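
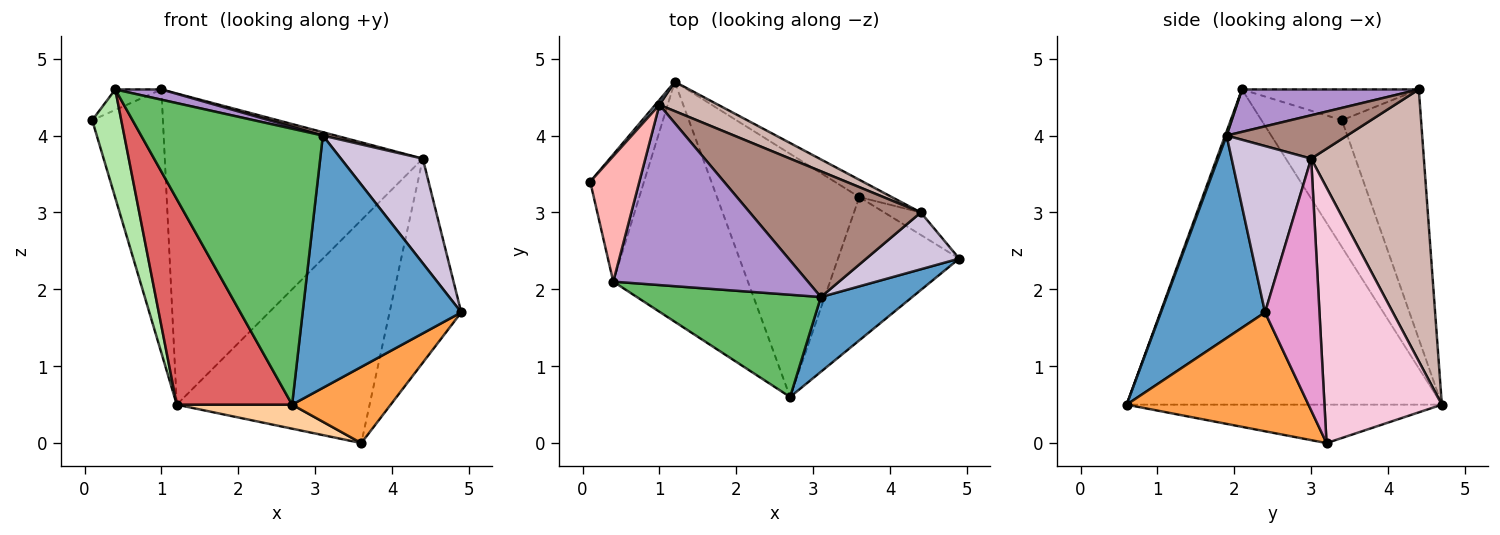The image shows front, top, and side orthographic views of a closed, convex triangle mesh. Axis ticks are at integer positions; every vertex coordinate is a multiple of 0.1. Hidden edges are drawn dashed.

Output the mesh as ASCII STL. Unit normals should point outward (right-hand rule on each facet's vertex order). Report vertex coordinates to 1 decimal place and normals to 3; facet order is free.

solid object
 facet normal 0.533 -0.811 0.241
  outer loop
   vertex 3.1 1.9 4.0
   vertex 2.7 0.6 0.5
   vertex 4.9 2.4 1.7
  endloop
 endfacet
 facet normal -0.746 0.666 0.012
  outer loop
   vertex 1.0 4.4 4.6
   vertex 1.2 4.7 0.5
   vertex 0.1 3.4 4.2
  endloop
 endfacet
 facet normal 0.655 -0.355 -0.668
  outer loop
   vertex 3.6 3.2 0.0
   vertex 4.9 2.4 1.7
   vertex 2.7 0.6 0.5
  endloop
 endfacet
 facet normal -0.260 -0.095 -0.961
  outer loop
   vertex 3.6 3.2 0.0
   vertex 2.7 0.6 0.5
   vertex 1.2 4.7 0.5
  endloop
 endfacet
 facet normal 0.008 -0.938 0.347
  outer loop
   vertex 0.4 2.1 4.6
   vertex 2.7 0.6 0.5
   vertex 3.1 1.9 4.0
  endloop
 endfacet
 facet normal -0.874 -0.316 -0.371
  outer loop
   vertex 0.4 2.1 4.6
   vertex 0.1 3.4 4.2
   vertex 1.2 4.7 0.5
  endloop
 endfacet
 facet normal -0.872 -0.319 -0.372
  outer loop
   vertex 0.4 2.1 4.6
   vertex 1.2 4.7 0.5
   vertex 2.7 0.6 0.5
  endloop
 endfacet
 facet normal -0.526 0.137 0.840
  outer loop
   vertex 0.4 2.1 4.6
   vertex 1.0 4.4 4.6
   vertex 0.1 3.4 4.2
  endloop
 endfacet
 facet normal 0.213 -0.055 0.976
  outer loop
   vertex 0.4 2.1 4.6
   vertex 3.1 1.9 4.0
   vertex 1.0 4.4 4.6
  endloop
 endfacet
 facet normal 0.649 -0.668 0.363
  outer loop
   vertex 4.4 3.0 3.7
   vertex 3.1 1.9 4.0
   vertex 4.9 2.4 1.7
  endloop
 endfacet
 facet normal 0.246 -0.026 0.969
  outer loop
   vertex 4.4 3.0 3.7
   vertex 1.0 4.4 4.6
   vertex 3.1 1.9 4.0
  endloop
 endfacet
 facet normal 0.399 0.913 0.086
  outer loop
   vertex 4.4 3.0 3.7
   vertex 1.2 4.7 0.5
   vertex 1.0 4.4 4.6
  endloop
 endfacet
 facet normal 0.602 0.793 -0.087
  outer loop
   vertex 4.4 3.0 3.7
   vertex 4.9 2.4 1.7
   vertex 3.6 3.2 0.0
  endloop
 endfacet
 facet normal 0.519 0.852 -0.066
  outer loop
   vertex 4.4 3.0 3.7
   vertex 3.6 3.2 0.0
   vertex 1.2 4.7 0.5
  endloop
 endfacet
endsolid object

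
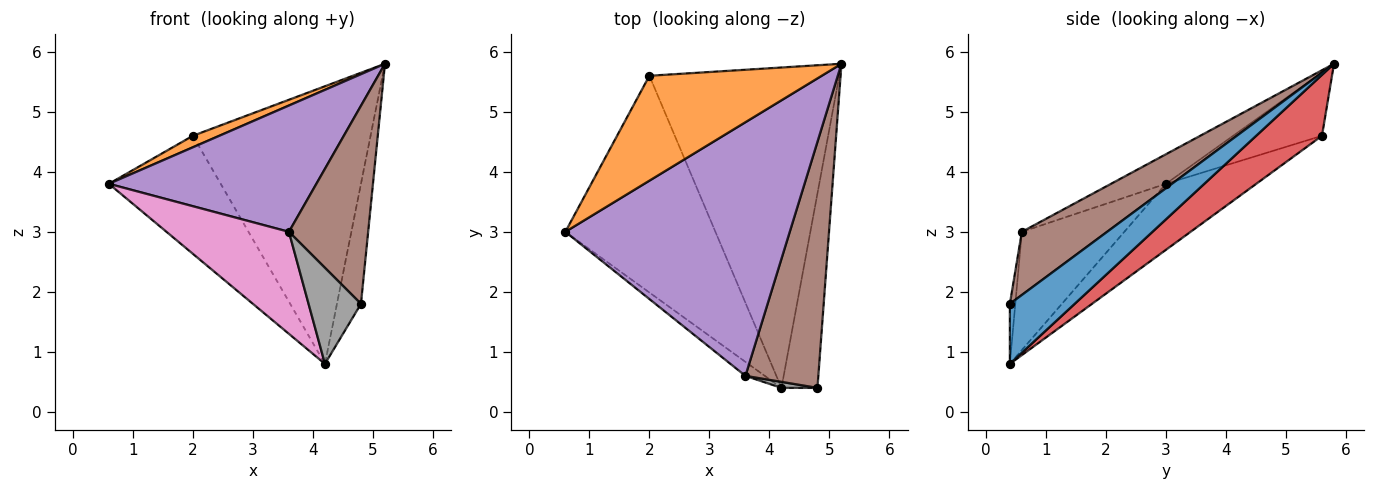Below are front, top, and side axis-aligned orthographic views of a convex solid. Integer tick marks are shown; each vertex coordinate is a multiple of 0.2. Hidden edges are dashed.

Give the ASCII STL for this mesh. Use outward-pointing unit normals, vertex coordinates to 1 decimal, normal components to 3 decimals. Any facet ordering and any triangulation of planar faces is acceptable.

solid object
 facet normal 0.817 0.303 -0.490
  outer loop
   vertex 4.2 0.4 0.8
   vertex 5.2 5.8 5.8
   vertex 4.8 0.4 1.8
  endloop
 endfacet
 facet normal -0.344 -0.102 0.934
  outer loop
   vertex 2.0 5.6 4.6
   vertex 0.6 3.0 3.8
   vertex 5.2 5.8 5.8
  endloop
 endfacet
 facet normal -0.360 0.446 -0.819
  outer loop
   vertex 2.0 5.6 4.6
   vertex 4.2 0.4 0.8
   vertex 0.6 3.0 3.8
  endloop
 endfacet
 facet normal 0.236 0.636 -0.734
  outer loop
   vertex 2.0 5.6 4.6
   vertex 5.2 5.8 5.8
   vertex 4.2 0.4 0.8
  endloop
 endfacet
 facet normal -0.117 -0.443 0.889
  outer loop
   vertex 3.6 0.6 3.0
   vertex 5.2 5.8 5.8
   vertex 0.6 3.0 3.8
  endloop
 endfacet
 facet normal 0.559 -0.520 0.646
  outer loop
   vertex 3.6 0.6 3.0
   vertex 4.8 0.4 1.8
   vertex 5.2 5.8 5.8
  endloop
 endfacet
 facet normal -0.638 -0.763 -0.105
  outer loop
   vertex 3.6 0.6 3.0
   vertex 0.6 3.0 3.8
   vertex 4.2 0.4 0.8
  endloop
 endfacet
 facet normal -0.103 -0.993 0.062
  outer loop
   vertex 3.6 0.6 3.0
   vertex 4.2 0.4 0.8
   vertex 4.8 0.4 1.8
  endloop
 endfacet
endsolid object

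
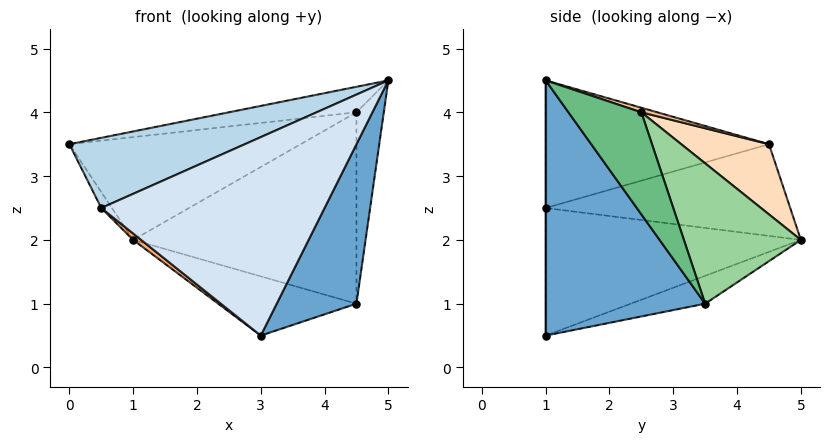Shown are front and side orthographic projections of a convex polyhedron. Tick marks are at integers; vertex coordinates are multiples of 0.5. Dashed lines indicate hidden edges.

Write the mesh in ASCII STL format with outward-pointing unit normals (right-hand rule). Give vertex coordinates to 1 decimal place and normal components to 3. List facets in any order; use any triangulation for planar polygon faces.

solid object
 facet normal 0.816 -0.408 -0.408
  outer loop
   vertex 4.5 3.5 1.0
   vertex 5.0 1.0 4.5
   vertex 3.0 1.0 0.5
  endloop
 endfacet
 facet normal -0.151 0.280 -0.948
  outer loop
   vertex 4.5 3.5 1.0
   vertex 3.0 1.0 0.5
   vertex 1.0 5.0 2.0
  endloop
 endfacet
 facet normal -0.387 -0.304 0.871
  outer loop
   vertex 0.5 1.0 2.5
   vertex 5.0 1.0 4.5
   vertex 0.0 4.5 3.5
  endloop
 endfacet
 facet normal 0.000 -1.000 0.000
  outer loop
   vertex 0.5 1.0 2.5
   vertex 3.0 1.0 0.5
   vertex 5.0 1.0 4.5
  endloop
 endfacet
 facet normal -0.837 0.036 -0.546
  outer loop
   vertex 0.5 1.0 2.5
   vertex 0.0 4.5 3.5
   vertex 1.0 5.0 2.0
  endloop
 endfacet
 facet normal -0.625 -0.020 -0.781
  outer loop
   vertex 0.5 1.0 2.5
   vertex 1.0 5.0 2.0
   vertex 3.0 1.0 0.5
  endloop
 endfacet
 facet normal 0.041 0.328 0.944
  outer loop
   vertex 4.5 2.5 4.0
   vertex 0.0 4.5 3.5
   vertex 5.0 1.0 4.5
  endloop
 endfacet
 facet normal 0.311 0.820 0.481
  outer loop
   vertex 4.5 2.5 4.0
   vertex 1.0 5.0 2.0
   vertex 0.0 4.5 3.5
  endloop
 endfacet
 facet normal 0.930 0.349 0.116
  outer loop
   vertex 4.5 2.5 4.0
   vertex 5.0 1.0 4.5
   vertex 4.5 3.5 1.0
  endloop
 endfacet
 facet normal 0.445 0.850 0.283
  outer loop
   vertex 4.5 2.5 4.0
   vertex 4.5 3.5 1.0
   vertex 1.0 5.0 2.0
  endloop
 endfacet
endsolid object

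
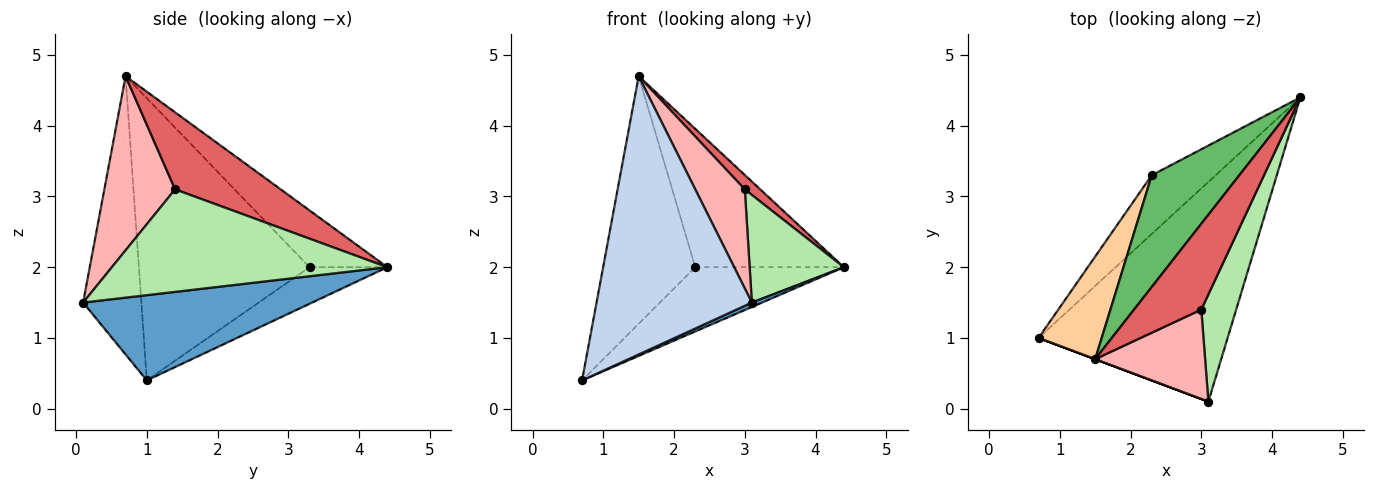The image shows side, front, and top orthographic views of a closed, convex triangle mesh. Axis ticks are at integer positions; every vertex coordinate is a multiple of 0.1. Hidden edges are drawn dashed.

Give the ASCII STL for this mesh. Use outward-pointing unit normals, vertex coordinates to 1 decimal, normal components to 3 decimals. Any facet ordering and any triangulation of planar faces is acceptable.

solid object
 facet normal 0.411 -0.018 -0.911
  outer loop
   vertex 3.1 0.1 1.5
   vertex 0.7 1.0 0.4
   vertex 4.4 4.4 2.0
  endloop
 endfacet
 facet normal -0.351 -0.936 0.000
  outer loop
   vertex 1.5 0.7 4.7
   vertex 0.7 1.0 0.4
   vertex 3.1 0.1 1.5
  endloop
 endfacet
 facet normal -0.361 0.689 -0.629
  outer loop
   vertex 2.3 3.3 2.0
   vertex 4.4 4.4 2.0
   vertex 0.7 1.0 0.4
  endloop
 endfacet
 facet normal -0.863 0.466 0.193
  outer loop
   vertex 2.3 3.3 2.0
   vertex 0.7 1.0 0.4
   vertex 1.5 0.7 4.7
  endloop
 endfacet
 facet normal -0.377 0.720 0.582
  outer loop
   vertex 2.3 3.3 2.0
   vertex 1.5 0.7 4.7
   vertex 4.4 4.4 2.0
  endloop
 endfacet
 facet normal 0.901 -0.308 0.306
  outer loop
   vertex 3.0 1.4 3.1
   vertex 3.1 0.1 1.5
   vertex 4.4 4.4 2.0
  endloop
 endfacet
 facet normal 0.749 -0.110 0.654
  outer loop
   vertex 3.0 1.4 3.1
   vertex 4.4 4.4 2.0
   vertex 1.5 0.7 4.7
  endloop
 endfacet
 facet normal 0.728 -0.509 0.459
  outer loop
   vertex 3.0 1.4 3.1
   vertex 1.5 0.7 4.7
   vertex 3.1 0.1 1.5
  endloop
 endfacet
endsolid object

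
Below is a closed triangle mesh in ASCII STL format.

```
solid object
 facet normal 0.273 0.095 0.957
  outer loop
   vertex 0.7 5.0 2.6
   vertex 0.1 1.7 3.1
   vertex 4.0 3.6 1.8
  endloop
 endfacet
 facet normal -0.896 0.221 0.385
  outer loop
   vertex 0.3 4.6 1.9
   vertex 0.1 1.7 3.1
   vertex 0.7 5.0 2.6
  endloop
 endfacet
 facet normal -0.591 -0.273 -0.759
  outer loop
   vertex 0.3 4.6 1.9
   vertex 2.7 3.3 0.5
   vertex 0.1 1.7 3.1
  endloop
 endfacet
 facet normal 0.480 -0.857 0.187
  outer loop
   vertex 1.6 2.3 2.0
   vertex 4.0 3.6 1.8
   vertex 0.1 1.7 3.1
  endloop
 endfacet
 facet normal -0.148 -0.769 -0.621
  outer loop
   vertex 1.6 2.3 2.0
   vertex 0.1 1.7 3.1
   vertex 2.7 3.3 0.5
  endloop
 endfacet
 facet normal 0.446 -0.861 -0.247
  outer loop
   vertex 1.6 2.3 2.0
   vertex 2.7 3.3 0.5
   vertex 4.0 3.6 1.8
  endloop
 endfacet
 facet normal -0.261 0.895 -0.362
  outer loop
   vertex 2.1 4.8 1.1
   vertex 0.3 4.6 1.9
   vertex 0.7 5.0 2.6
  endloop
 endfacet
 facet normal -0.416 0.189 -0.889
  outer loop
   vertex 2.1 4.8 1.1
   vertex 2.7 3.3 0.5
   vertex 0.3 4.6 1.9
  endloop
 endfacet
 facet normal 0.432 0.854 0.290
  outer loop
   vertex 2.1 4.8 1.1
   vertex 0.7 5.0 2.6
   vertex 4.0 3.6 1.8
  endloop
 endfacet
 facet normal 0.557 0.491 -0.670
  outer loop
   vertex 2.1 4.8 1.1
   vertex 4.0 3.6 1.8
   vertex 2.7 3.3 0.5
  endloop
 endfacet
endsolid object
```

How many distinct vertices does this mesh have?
7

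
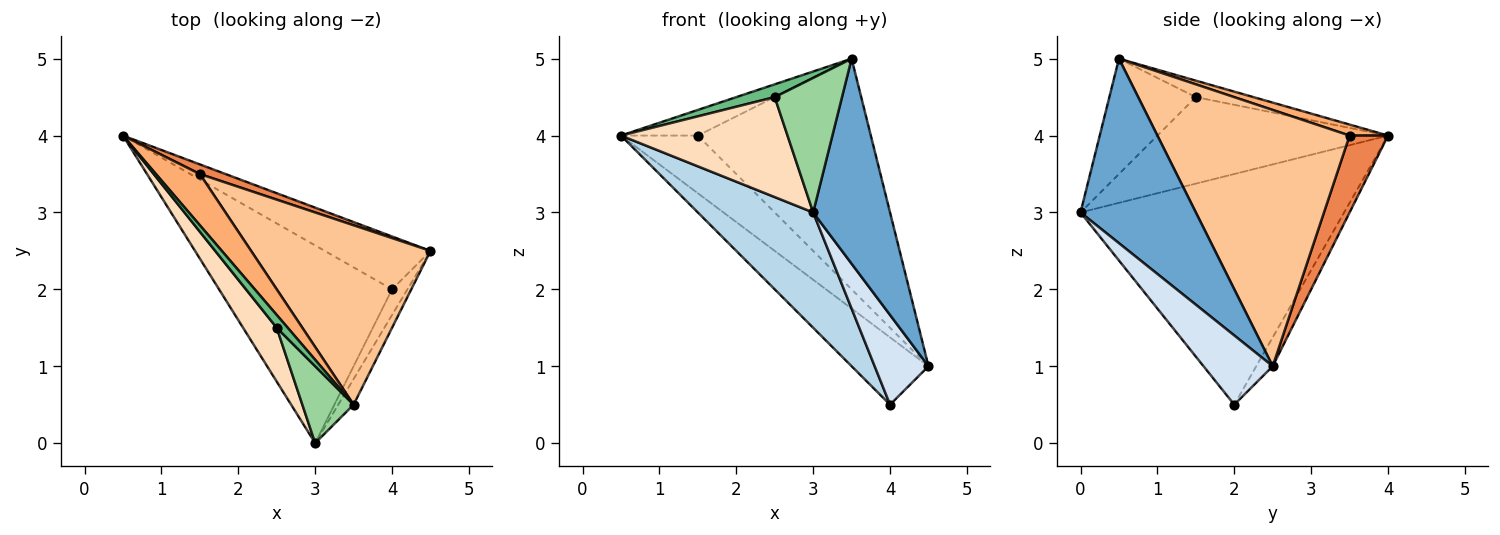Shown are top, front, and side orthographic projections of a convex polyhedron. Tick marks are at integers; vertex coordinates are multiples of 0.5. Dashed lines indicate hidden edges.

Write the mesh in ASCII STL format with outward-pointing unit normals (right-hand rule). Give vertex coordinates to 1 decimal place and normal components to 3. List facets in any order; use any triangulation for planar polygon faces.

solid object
 facet normal 0.830 -0.553 -0.069
  outer loop
   vertex 3.5 0.5 5.0
   vertex 3.0 0.0 3.0
   vertex 4.5 2.5 1.0
  endloop
 endfacet
 facet normal -0.166 0.775 -0.609
  outer loop
   vertex 4.0 2.0 0.5
   vertex 0.5 4.0 4.0
   vertex 4.5 2.5 1.0
  endloop
 endfacet
 facet normal -0.755 -0.330 -0.566
  outer loop
   vertex 4.0 2.0 0.5
   vertex 3.0 0.0 3.0
   vertex 0.5 4.0 4.0
  endloop
 endfacet
 facet normal 0.777 -0.605 -0.173
  outer loop
   vertex 4.0 2.0 0.5
   vertex 4.5 2.5 1.0
   vertex 3.0 0.0 3.0
  endloop
 endfacet
 facet normal 0.442 0.885 0.147
  outer loop
   vertex 1.5 3.5 4.0
   vertex 4.5 2.5 1.0
   vertex 0.5 4.0 4.0
  endloop
 endfacet
 facet normal 0.218 0.436 0.873
  outer loop
   vertex 1.5 3.5 4.0
   vertex 0.5 4.0 4.0
   vertex 3.5 0.5 5.0
  endloop
 endfacet
 facet normal 0.659 0.593 0.462
  outer loop
   vertex 1.5 3.5 4.0
   vertex 3.5 0.5 5.0
   vertex 4.5 2.5 1.0
  endloop
 endfacet
 facet normal -0.773 -0.558 0.301
  outer loop
   vertex 2.5 1.5 4.5
   vertex 0.5 4.0 4.0
   vertex 3.0 0.0 3.0
  endloop
 endfacet
 facet normal -0.728 -0.485 0.485
  outer loop
   vertex 2.5 1.5 4.5
   vertex 3.5 0.5 5.0
   vertex 0.5 4.0 4.0
  endloop
 endfacet
 facet normal -0.745 -0.579 0.331
  outer loop
   vertex 2.5 1.5 4.5
   vertex 3.0 0.0 3.0
   vertex 3.5 0.5 5.0
  endloop
 endfacet
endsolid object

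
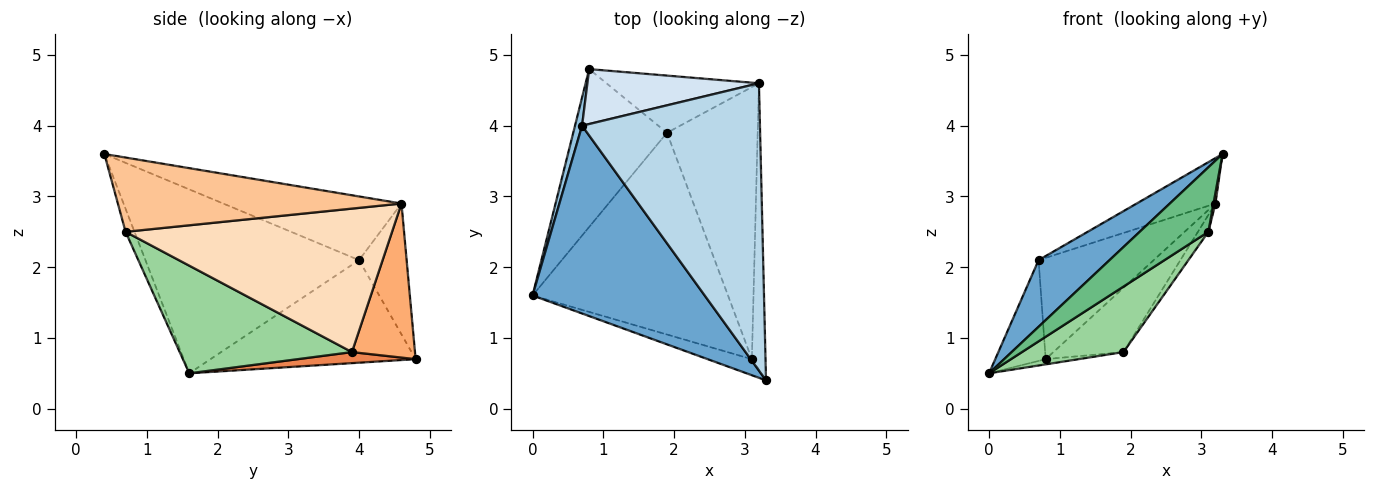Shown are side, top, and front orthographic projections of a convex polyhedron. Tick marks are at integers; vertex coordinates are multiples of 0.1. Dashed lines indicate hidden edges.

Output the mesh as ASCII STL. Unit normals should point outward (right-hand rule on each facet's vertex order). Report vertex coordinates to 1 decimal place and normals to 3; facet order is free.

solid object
 facet normal -0.710 -0.236 0.664
  outer loop
   vertex 0.7 4.0 2.1
   vertex 0.0 1.6 0.5
   vertex 3.3 0.4 3.6
  endloop
 endfacet
 facet normal -0.969 0.238 0.067
  outer loop
   vertex 0.7 4.0 2.1
   vertex 0.8 4.8 0.7
   vertex 0.0 1.6 0.5
  endloop
 endfacet
 facet normal -0.333 0.147 0.931
  outer loop
   vertex 3.2 4.6 2.9
   vertex 0.7 4.0 2.1
   vertex 3.3 0.4 3.6
  endloop
 endfacet
 facet normal -0.342 0.826 0.448
  outer loop
   vertex 3.2 4.6 2.9
   vertex 0.8 4.8 0.7
   vertex 0.7 4.0 2.1
  endloop
 endfacet
 facet normal 0.117 0.033 -0.993
  outer loop
   vertex 1.9 3.9 0.8
   vertex 0.0 1.6 0.5
   vertex 0.8 4.8 0.7
  endloop
 endfacet
 facet normal 0.558 0.620 -0.552
  outer loop
   vertex 1.9 3.9 0.8
   vertex 0.8 4.8 0.7
   vertex 3.2 4.6 2.9
  endloop
 endfacet
 facet normal 0.984 -0.007 -0.181
  outer loop
   vertex 3.1 0.7 2.5
   vertex 3.2 4.6 2.9
   vertex 3.3 0.4 3.6
  endloop
 endfacet
 facet normal 0.845 0.033 -0.534
  outer loop
   vertex 3.1 0.7 2.5
   vertex 1.9 3.9 0.8
   vertex 3.2 4.6 2.9
  endloop
 endfacet
 facet normal -0.125 -0.963 -0.240
  outer loop
   vertex 3.1 0.7 2.5
   vertex 3.3 0.4 3.6
   vertex 0.0 1.6 0.5
  endloop
 endfacet
 facet normal 0.464 -0.274 -0.842
  outer loop
   vertex 3.1 0.7 2.5
   vertex 0.0 1.6 0.5
   vertex 1.9 3.9 0.8
  endloop
 endfacet
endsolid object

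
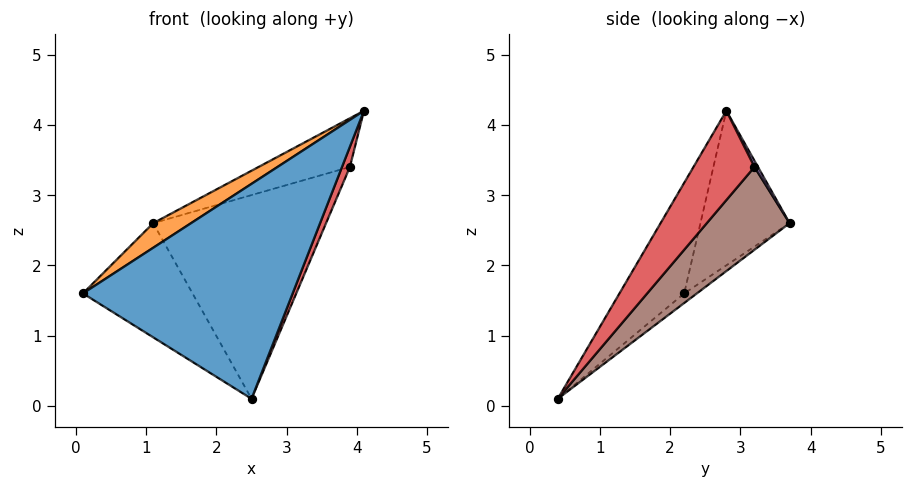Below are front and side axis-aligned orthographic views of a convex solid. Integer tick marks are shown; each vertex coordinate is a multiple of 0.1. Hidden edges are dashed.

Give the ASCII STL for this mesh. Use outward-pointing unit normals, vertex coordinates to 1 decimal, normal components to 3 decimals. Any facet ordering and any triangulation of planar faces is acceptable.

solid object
 facet normal -0.245 -0.792 0.559
  outer loop
   vertex 2.5 0.4 0.1
   vertex 4.1 2.8 4.2
   vertex 0.1 2.2 1.6
  endloop
 endfacet
 facet normal -0.509 -0.216 0.833
  outer loop
   vertex 1.1 3.7 2.6
   vertex 0.1 2.2 1.6
   vertex 4.1 2.8 4.2
  endloop
 endfacet
 facet normal -0.067 0.584 -0.809
  outer loop
   vertex 1.1 3.7 2.6
   vertex 2.5 0.4 0.1
   vertex 0.1 2.2 1.6
  endloop
 endfacet
 facet normal 0.947 -0.122 -0.298
  outer loop
   vertex 3.9 3.2 3.4
   vertex 4.1 2.8 4.2
   vertex 2.5 0.4 0.1
  endloop
 endfacet
 facet normal 0.035 0.897 0.440
  outer loop
   vertex 3.9 3.2 3.4
   vertex 1.1 3.7 2.6
   vertex 4.1 2.8 4.2
  endloop
 endfacet
 facet normal 0.313 0.654 -0.688
  outer loop
   vertex 3.9 3.2 3.4
   vertex 2.5 0.4 0.1
   vertex 1.1 3.7 2.6
  endloop
 endfacet
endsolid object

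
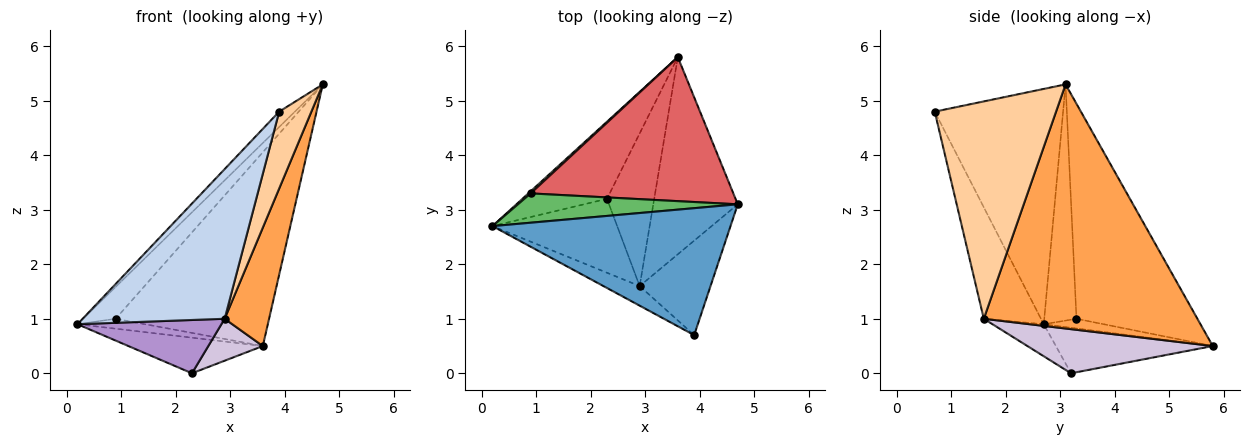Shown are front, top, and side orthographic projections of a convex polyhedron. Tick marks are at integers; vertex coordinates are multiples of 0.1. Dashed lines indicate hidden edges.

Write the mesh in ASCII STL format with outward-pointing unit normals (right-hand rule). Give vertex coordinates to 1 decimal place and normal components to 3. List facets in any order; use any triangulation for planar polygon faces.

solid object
 facet normal -0.700 0.086 0.709
  outer loop
   vertex 3.9 0.7 4.8
   vertex 4.7 3.1 5.3
   vertex 0.2 2.7 0.9
  endloop
 endfacet
 facet normal -0.371 -0.921 -0.121
  outer loop
   vertex 2.9 1.6 1.0
   vertex 3.9 0.7 4.8
   vertex 0.2 2.7 0.9
  endloop
 endfacet
 facet normal 0.927 -0.193 -0.321
  outer loop
   vertex 2.9 1.6 1.0
   vertex 3.6 5.8 0.5
   vertex 4.7 3.1 5.3
  endloop
 endfacet
 facet normal 0.922 -0.245 -0.301
  outer loop
   vertex 2.9 1.6 1.0
   vertex 4.7 3.1 5.3
   vertex 3.9 0.7 4.8
  endloop
 endfacet
 facet normal -0.588 0.595 0.548
  outer loop
   vertex 0.9 3.3 1.0
   vertex 0.2 2.7 0.9
   vertex 4.7 3.1 5.3
  endloop
 endfacet
 facet normal -0.656 0.739 0.155
  outer loop
   vertex 0.9 3.3 1.0
   vertex 3.6 5.8 0.5
   vertex 0.2 2.7 0.9
  endloop
 endfacet
 facet normal -0.535 0.678 0.504
  outer loop
   vertex 0.9 3.3 1.0
   vertex 4.7 3.1 5.3
   vertex 3.6 5.8 0.5
  endloop
 endfacet
 facet normal -0.439 0.376 -0.816
  outer loop
   vertex 2.3 3.2 0.0
   vertex 0.2 2.7 0.9
   vertex 3.6 5.8 0.5
  endloop
 endfacet
 facet normal -0.204 -0.573 -0.794
  outer loop
   vertex 2.3 3.2 0.0
   vertex 2.9 1.6 1.0
   vertex 0.2 2.7 0.9
  endloop
 endfacet
 facet normal 0.669 -0.197 -0.716
  outer loop
   vertex 2.3 3.2 0.0
   vertex 3.6 5.8 0.5
   vertex 2.9 1.6 1.0
  endloop
 endfacet
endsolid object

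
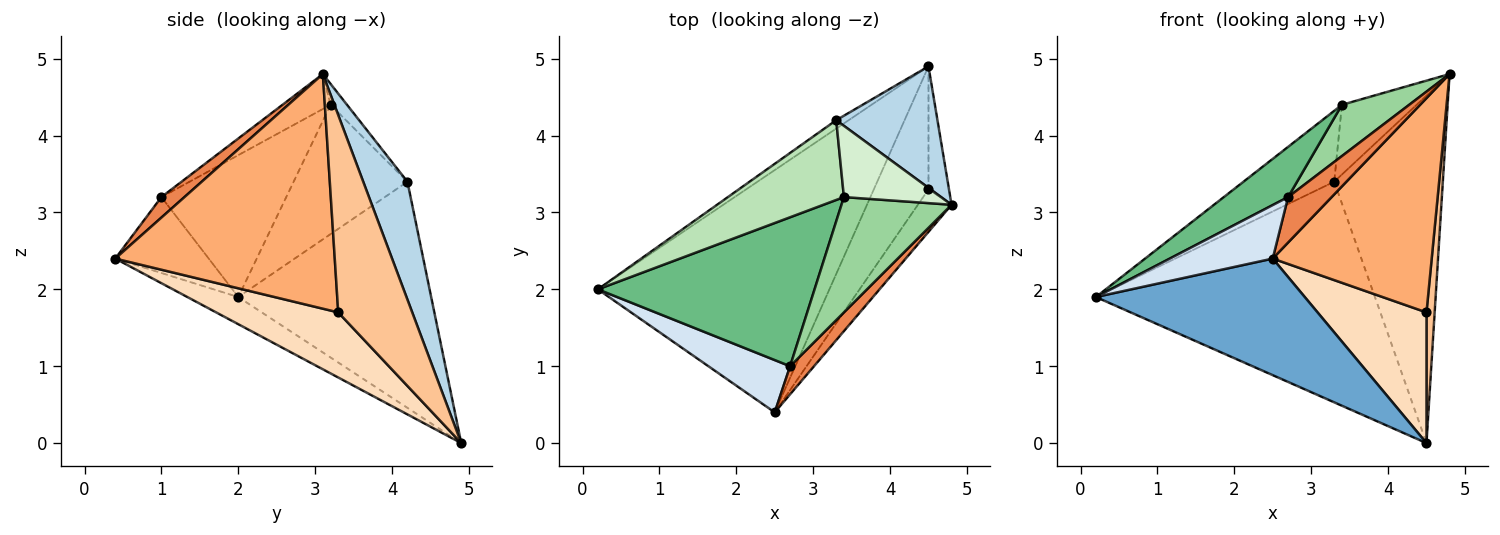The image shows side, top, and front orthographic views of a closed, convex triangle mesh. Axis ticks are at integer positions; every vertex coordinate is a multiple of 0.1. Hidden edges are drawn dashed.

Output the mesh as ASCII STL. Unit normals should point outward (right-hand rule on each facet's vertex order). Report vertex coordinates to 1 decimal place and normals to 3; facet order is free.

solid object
 facet normal -0.105 -0.431 -0.896
  outer loop
   vertex 4.5 4.9 0.0
   vertex 2.5 0.4 2.4
   vertex 0.2 2.0 1.9
  endloop
 endfacet
 facet normal -0.568 0.822 -0.031
  outer loop
   vertex 3.3 4.2 3.4
   vertex 4.5 4.9 0.0
   vertex 0.2 2.0 1.9
  endloop
 endfacet
 facet normal 0.359 0.881 0.308
  outer loop
   vertex 3.3 4.2 3.4
   vertex 4.8 3.1 4.8
   vertex 4.5 4.9 0.0
  endloop
 endfacet
 facet normal -0.545 -0.600 0.586
  outer loop
   vertex 2.7 1.0 3.2
   vertex 0.2 2.0 1.9
   vertex 2.5 0.4 2.4
  endloop
 endfacet
 facet normal 0.411 -0.776 0.479
  outer loop
   vertex 2.7 1.0 3.2
   vertex 2.5 0.4 2.4
   vertex 4.8 3.1 4.8
  endloop
 endfacet
 facet normal 0.804 -0.583 -0.115
  outer loop
   vertex 4.5 3.3 1.7
   vertex 4.8 3.1 4.8
   vertex 2.5 0.4 2.4
  endloop
 endfacet
 facet normal 0.989 -0.109 -0.103
  outer loop
   vertex 4.5 3.3 1.7
   vertex 4.5 4.9 0.0
   vertex 4.8 3.1 4.8
  endloop
 endfacet
 facet normal 0.632 -0.564 -0.531
  outer loop
   vertex 4.5 3.3 1.7
   vertex 2.5 0.4 2.4
   vertex 4.5 4.9 0.0
  endloop
 endfacet
 facet normal -0.527 -0.271 0.805
  outer loop
   vertex 3.4 3.2 4.4
   vertex 0.2 2.0 1.9
   vertex 2.7 1.0 3.2
  endloop
 endfacet
 facet normal -0.279 -0.390 0.878
  outer loop
   vertex 3.4 3.2 4.4
   vertex 2.7 1.0 3.2
   vertex 4.8 3.1 4.8
  endloop
 endfacet
 facet normal -0.640 0.510 0.574
  outer loop
   vertex 3.4 3.2 4.4
   vertex 3.3 4.2 3.4
   vertex 0.2 2.0 1.9
  endloop
 endfacet
 facet normal -0.152 0.691 0.706
  outer loop
   vertex 3.4 3.2 4.4
   vertex 4.8 3.1 4.8
   vertex 3.3 4.2 3.4
  endloop
 endfacet
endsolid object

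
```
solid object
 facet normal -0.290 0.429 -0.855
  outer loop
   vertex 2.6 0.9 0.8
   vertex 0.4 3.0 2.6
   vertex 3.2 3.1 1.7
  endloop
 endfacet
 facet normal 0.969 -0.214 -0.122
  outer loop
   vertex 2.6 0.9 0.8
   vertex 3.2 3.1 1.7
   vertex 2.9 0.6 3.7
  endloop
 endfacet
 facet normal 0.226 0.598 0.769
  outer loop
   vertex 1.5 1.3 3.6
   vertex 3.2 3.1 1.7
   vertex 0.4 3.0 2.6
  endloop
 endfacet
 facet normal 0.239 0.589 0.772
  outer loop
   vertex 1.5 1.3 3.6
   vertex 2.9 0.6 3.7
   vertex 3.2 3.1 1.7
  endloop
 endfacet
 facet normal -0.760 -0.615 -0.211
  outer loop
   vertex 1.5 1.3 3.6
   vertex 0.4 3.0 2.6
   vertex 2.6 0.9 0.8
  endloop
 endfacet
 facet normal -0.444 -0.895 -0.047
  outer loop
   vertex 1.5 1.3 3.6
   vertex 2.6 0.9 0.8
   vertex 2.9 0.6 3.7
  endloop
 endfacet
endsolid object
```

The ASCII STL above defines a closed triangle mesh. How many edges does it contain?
9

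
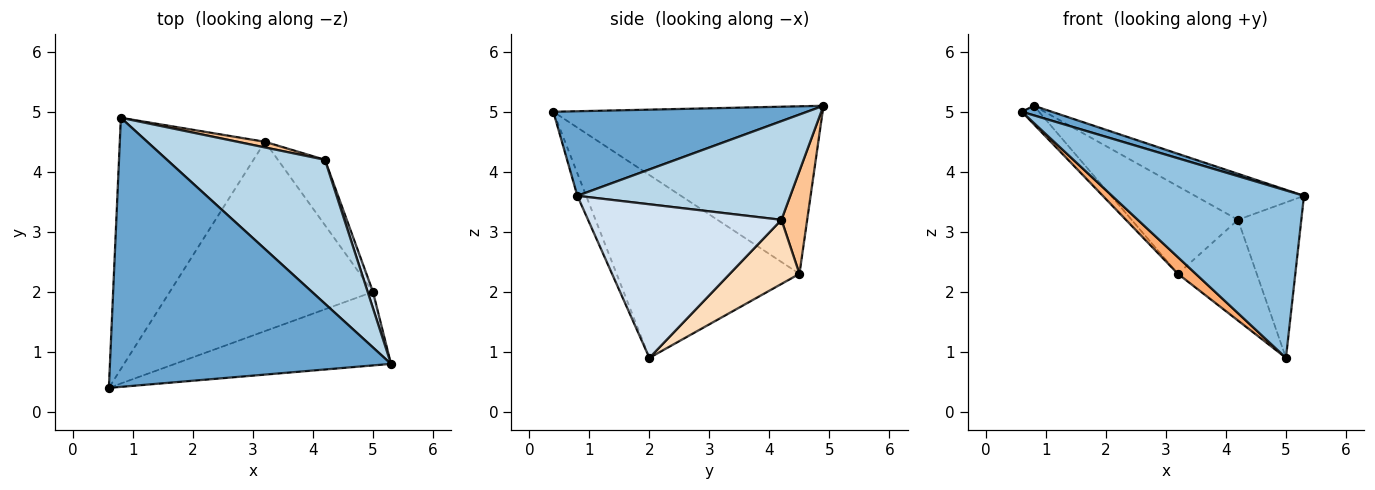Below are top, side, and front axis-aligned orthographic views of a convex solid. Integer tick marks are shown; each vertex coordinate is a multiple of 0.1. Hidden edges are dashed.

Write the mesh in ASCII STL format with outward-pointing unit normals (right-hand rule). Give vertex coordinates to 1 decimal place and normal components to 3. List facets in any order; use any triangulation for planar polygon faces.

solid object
 facet normal 0.288 -0.034 0.957
  outer loop
   vertex 0.8 4.9 5.1
   vertex 0.6 0.4 5.0
   vertex 5.3 0.8 3.6
  endloop
 endfacet
 facet normal -0.042 -0.915 -0.402
  outer loop
   vertex 5.0 2.0 0.9
   vertex 5.3 0.8 3.6
   vertex 0.6 0.4 5.0
  endloop
 endfacet
 facet normal 0.511 0.262 0.819
  outer loop
   vertex 4.2 4.2 3.2
   vertex 0.8 4.9 5.1
   vertex 5.3 0.8 3.6
  endloop
 endfacet
 facet normal 0.950 0.311 0.033
  outer loop
   vertex 4.2 4.2 3.2
   vertex 5.3 0.8 3.6
   vertex 5.0 2.0 0.9
  endloop
 endfacet
 facet normal -0.755 0.048 -0.654
  outer loop
   vertex 3.2 4.5 2.3
   vertex 0.6 0.4 5.0
   vertex 0.8 4.9 5.1
  endloop
 endfacet
 facet normal -0.667 -0.065 -0.742
  outer loop
   vertex 3.2 4.5 2.3
   vertex 5.0 2.0 0.9
   vertex 0.6 0.4 5.0
  endloop
 endfacet
 facet normal 0.235 0.970 0.063
  outer loop
   vertex 3.2 4.5 2.3
   vertex 0.8 4.9 5.1
   vertex 4.2 4.2 3.2
  endloop
 endfacet
 facet normal 0.596 0.674 -0.437
  outer loop
   vertex 3.2 4.5 2.3
   vertex 4.2 4.2 3.2
   vertex 5.0 2.0 0.9
  endloop
 endfacet
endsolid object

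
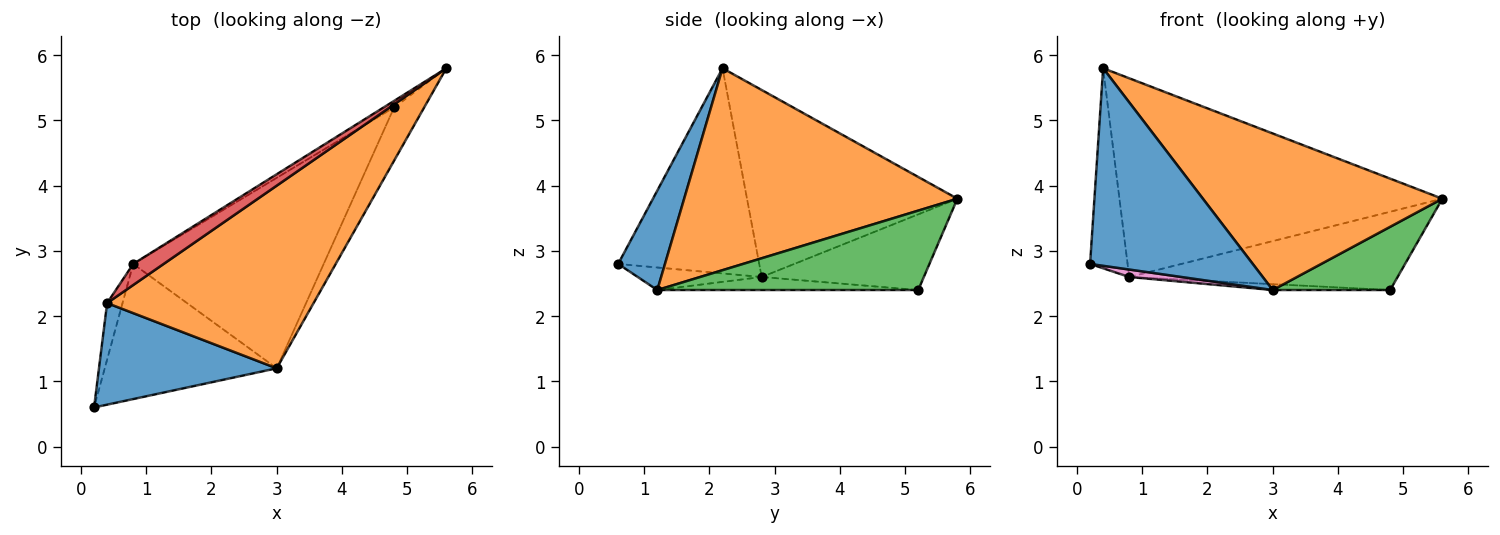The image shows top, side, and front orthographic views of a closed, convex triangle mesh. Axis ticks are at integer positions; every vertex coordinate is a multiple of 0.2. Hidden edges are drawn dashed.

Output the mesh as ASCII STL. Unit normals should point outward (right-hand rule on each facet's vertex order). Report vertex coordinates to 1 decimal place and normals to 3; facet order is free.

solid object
 facet normal 0.248 -0.862 0.443
  outer loop
   vertex 0.4 2.2 5.8
   vertex 0.2 0.6 2.8
   vertex 3.0 1.2 2.4
  endloop
 endfacet
 facet normal 0.596 -0.522 0.610
  outer loop
   vertex 0.4 2.2 5.8
   vertex 3.0 1.2 2.4
   vertex 5.6 5.8 3.8
  endloop
 endfacet
 facet normal 0.862 -0.388 -0.326
  outer loop
   vertex 4.8 5.2 2.4
   vertex 5.6 5.8 3.8
   vertex 3.0 1.2 2.4
  endloop
 endfacet
 facet normal -0.544 0.835 0.089
  outer loop
   vertex 0.8 2.8 2.6
   vertex 0.4 2.2 5.8
   vertex 5.6 5.8 3.8
  endloop
 endfacet
 facet normal -0.516 0.854 -0.071
  outer loop
   vertex 0.8 2.8 2.6
   vertex 5.6 5.8 3.8
   vertex 4.8 5.2 2.4
  endloop
 endfacet
 facet normal -0.964 0.256 -0.072
  outer loop
   vertex 0.8 2.8 2.6
   vertex 0.2 0.6 2.8
   vertex 0.4 2.2 5.8
  endloop
 endfacet
 facet normal -0.130 -0.055 -0.990
  outer loop
   vertex 0.8 2.8 2.6
   vertex 3.0 1.2 2.4
   vertex 0.2 0.6 2.8
  endloop
 endfacet
 facet normal -0.068 0.031 -0.997
  outer loop
   vertex 0.8 2.8 2.6
   vertex 4.8 5.2 2.4
   vertex 3.0 1.2 2.4
  endloop
 endfacet
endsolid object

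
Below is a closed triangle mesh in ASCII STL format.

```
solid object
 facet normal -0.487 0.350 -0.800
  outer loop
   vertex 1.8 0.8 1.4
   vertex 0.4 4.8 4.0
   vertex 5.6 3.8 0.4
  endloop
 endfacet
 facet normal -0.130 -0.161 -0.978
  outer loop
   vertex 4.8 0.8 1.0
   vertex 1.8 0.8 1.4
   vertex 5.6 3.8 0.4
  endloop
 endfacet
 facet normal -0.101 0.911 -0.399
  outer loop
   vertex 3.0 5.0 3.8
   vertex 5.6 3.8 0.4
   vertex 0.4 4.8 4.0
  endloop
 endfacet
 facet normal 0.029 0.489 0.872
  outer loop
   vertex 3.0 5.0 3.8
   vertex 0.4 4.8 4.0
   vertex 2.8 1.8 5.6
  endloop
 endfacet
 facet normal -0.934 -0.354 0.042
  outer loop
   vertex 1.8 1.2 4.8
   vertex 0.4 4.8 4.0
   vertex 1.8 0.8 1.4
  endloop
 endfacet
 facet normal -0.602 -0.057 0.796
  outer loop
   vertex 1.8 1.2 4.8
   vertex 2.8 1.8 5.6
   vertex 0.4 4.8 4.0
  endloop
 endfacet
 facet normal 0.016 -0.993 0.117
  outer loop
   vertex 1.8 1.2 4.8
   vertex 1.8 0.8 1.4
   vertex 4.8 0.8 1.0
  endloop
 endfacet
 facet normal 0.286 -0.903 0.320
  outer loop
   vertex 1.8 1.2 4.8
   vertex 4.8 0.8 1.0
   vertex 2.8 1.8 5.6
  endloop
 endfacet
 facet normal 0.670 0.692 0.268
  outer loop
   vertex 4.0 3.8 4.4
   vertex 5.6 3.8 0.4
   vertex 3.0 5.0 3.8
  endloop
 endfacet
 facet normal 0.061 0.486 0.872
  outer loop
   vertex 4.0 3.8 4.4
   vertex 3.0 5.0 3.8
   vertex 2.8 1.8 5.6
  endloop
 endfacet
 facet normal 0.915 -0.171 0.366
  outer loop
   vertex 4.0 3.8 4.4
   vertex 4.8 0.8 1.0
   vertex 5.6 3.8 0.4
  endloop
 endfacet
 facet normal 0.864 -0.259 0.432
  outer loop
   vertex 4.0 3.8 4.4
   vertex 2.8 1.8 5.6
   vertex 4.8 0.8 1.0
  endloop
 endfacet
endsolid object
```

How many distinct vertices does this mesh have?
8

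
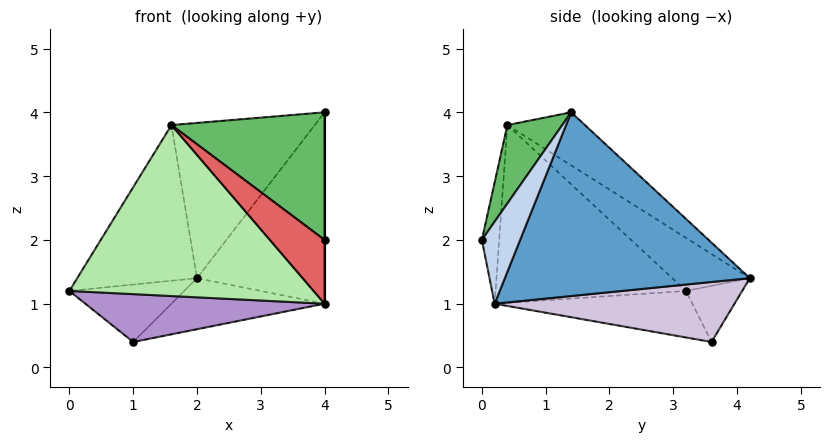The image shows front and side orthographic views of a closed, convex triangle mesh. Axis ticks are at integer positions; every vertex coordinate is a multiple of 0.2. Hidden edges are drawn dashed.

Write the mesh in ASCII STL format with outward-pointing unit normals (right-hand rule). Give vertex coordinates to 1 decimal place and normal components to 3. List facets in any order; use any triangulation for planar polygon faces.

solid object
 facet normal 0.872 0.454 -0.182
  outer loop
   vertex 4.0 0.2 1.0
   vertex 2.0 4.2 1.4
   vertex 4.0 1.4 4.0
  endloop
 endfacet
 facet normal 1.000 0.000 0.000
  outer loop
   vertex 4.0 0.2 1.0
   vertex 4.0 1.4 4.0
   vertex 4.0 0.0 2.0
  endloop
 endfacet
 facet normal -0.341 0.527 0.778
  outer loop
   vertex 1.6 0.4 3.8
   vertex 2.0 4.2 1.4
   vertex 0.0 3.2 1.2
  endloop
 endfacet
 facet normal -0.288 0.533 0.796
  outer loop
   vertex 1.6 0.4 3.8
   vertex 4.0 1.4 4.0
   vertex 2.0 4.2 1.4
  endloop
 endfacet
 facet normal 0.282 -0.786 0.550
  outer loop
   vertex 1.6 0.4 3.8
   vertex 4.0 0.0 2.0
   vertex 4.0 1.4 4.0
  endloop
 endfacet
 facet normal -0.556 -0.713 -0.426
  outer loop
   vertex 1.6 0.4 3.8
   vertex 0.0 3.2 1.2
   vertex 4.0 0.2 1.0
  endloop
 endfacet
 facet normal -0.297 -0.936 -0.187
  outer loop
   vertex 1.6 0.4 3.8
   vertex 4.0 0.2 1.0
   vertex 4.0 0.0 2.0
  endloop
 endfacet
 facet normal -0.437 0.894 -0.099
  outer loop
   vertex 1.0 3.6 0.4
   vertex 0.0 3.2 1.2
   vertex 2.0 4.2 1.4
  endloop
 endfacet
 facet normal -0.412 -0.498 -0.763
  outer loop
   vertex 1.0 3.6 0.4
   vertex 4.0 0.2 1.0
   vertex 0.0 3.2 1.2
  endloop
 endfacet
 facet normal 0.549 0.350 -0.759
  outer loop
   vertex 1.0 3.6 0.4
   vertex 2.0 4.2 1.4
   vertex 4.0 0.2 1.0
  endloop
 endfacet
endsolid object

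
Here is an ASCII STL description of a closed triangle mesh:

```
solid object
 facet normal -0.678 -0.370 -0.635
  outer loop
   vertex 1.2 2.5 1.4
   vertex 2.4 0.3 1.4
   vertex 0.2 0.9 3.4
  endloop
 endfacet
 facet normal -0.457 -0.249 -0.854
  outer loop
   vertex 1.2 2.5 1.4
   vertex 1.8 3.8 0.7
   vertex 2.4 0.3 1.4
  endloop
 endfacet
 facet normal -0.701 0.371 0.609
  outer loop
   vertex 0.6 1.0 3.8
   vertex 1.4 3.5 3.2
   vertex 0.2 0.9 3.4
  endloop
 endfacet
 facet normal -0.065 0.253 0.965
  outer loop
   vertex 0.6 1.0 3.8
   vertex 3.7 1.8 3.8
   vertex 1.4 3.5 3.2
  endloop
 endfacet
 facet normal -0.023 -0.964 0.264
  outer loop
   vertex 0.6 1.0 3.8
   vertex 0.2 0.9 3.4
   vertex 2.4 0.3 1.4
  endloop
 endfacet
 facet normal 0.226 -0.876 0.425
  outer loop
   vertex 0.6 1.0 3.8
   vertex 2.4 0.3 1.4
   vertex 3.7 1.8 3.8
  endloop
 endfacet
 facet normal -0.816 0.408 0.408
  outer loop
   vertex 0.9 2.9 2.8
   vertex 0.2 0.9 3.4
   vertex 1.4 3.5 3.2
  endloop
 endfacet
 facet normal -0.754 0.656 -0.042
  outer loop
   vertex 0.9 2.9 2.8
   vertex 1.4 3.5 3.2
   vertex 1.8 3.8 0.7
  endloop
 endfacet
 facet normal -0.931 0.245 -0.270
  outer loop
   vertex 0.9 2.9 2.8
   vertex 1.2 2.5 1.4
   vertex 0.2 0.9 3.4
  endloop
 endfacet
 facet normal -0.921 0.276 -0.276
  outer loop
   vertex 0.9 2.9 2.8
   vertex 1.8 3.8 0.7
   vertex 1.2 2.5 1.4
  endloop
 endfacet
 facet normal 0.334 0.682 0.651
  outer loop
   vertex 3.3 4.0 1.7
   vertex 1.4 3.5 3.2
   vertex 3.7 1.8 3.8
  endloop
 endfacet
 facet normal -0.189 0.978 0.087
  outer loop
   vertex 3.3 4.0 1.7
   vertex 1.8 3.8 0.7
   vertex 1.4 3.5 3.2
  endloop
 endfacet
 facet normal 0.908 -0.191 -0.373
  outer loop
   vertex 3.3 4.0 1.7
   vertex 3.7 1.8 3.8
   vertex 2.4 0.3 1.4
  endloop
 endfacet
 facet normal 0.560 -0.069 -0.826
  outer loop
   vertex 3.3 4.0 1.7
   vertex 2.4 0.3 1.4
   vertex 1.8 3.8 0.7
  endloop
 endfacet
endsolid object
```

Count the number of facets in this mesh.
14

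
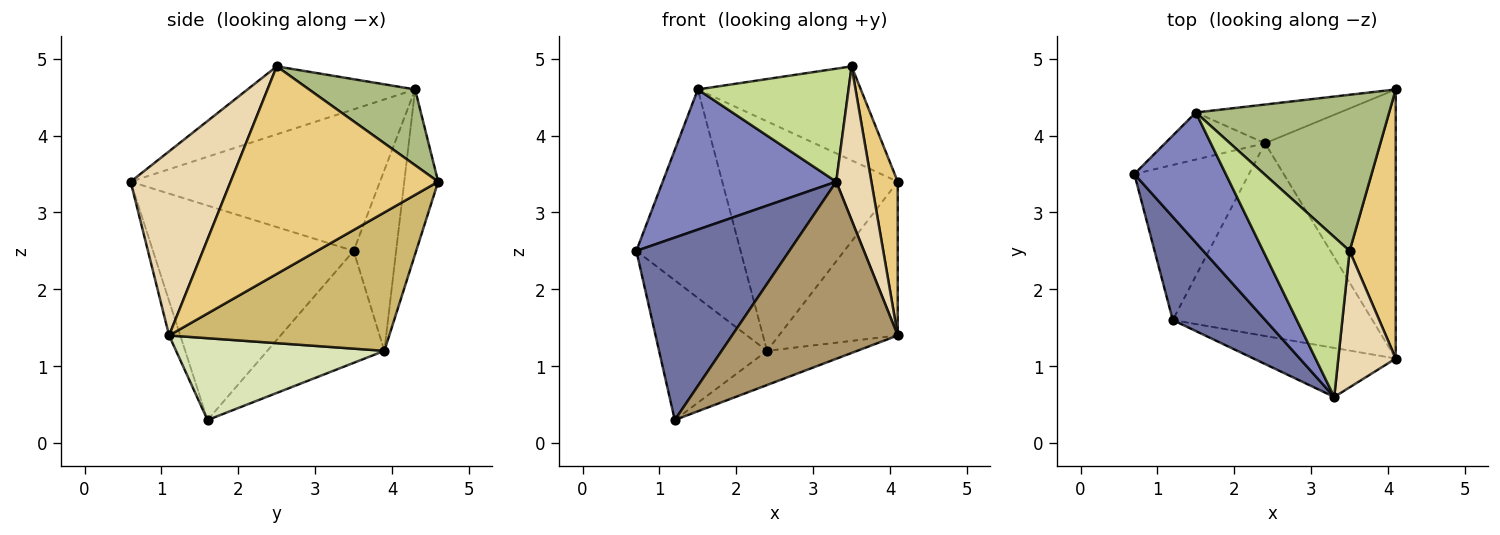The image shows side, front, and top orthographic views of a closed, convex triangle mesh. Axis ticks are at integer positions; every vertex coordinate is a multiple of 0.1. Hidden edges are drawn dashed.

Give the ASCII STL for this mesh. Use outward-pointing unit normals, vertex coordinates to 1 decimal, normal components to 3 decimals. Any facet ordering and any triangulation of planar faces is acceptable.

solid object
 facet normal -0.752 -0.574 0.324
  outer loop
   vertex 1.2 1.6 0.3
   vertex 3.3 0.6 3.4
   vertex 0.7 3.5 2.5
  endloop
 endfacet
 facet normal -0.725 -0.505 0.468
  outer loop
   vertex 1.5 4.3 4.6
   vertex 0.7 3.5 2.5
   vertex 3.3 0.6 3.4
  endloop
 endfacet
 facet normal -0.587 0.542 -0.601
  outer loop
   vertex 2.4 3.9 1.2
   vertex 1.2 1.6 0.3
   vertex 0.7 3.5 2.5
  endloop
 endfacet
 facet normal -0.370 0.906 -0.204
  outer loop
   vertex 2.4 3.9 1.2
   vertex 0.7 3.5 2.5
   vertex 1.5 4.3 4.6
  endloop
 endfacet
 facet normal -0.187 0.969 -0.164
  outer loop
   vertex 2.4 3.9 1.2
   vertex 1.5 4.3 4.6
   vertex 4.1 4.6 3.4
  endloop
 endfacet
 facet normal 0.318 0.489 0.812
  outer loop
   vertex 3.5 2.5 4.9
   vertex 4.1 4.6 3.4
   vertex 1.5 4.3 4.6
  endloop
 endfacet
 facet normal -0.540 -0.486 0.687
  outer loop
   vertex 3.5 2.5 4.9
   vertex 1.5 4.3 4.6
   vertex 3.3 0.6 3.4
  endloop
 endfacet
 facet normal 0.374 0.162 -0.913
  outer loop
   vertex 4.1 1.1 1.4
   vertex 1.2 1.6 0.3
   vertex 2.4 3.9 1.2
  endloop
 endfacet
 facet normal -0.065 -0.962 -0.266
  outer loop
   vertex 4.1 1.1 1.4
   vertex 3.3 0.6 3.4
   vertex 1.2 1.6 0.3
  endloop
 endfacet
 facet normal 0.677 0.365 -0.639
  outer loop
   vertex 4.1 1.1 1.4
   vertex 2.4 3.9 1.2
   vertex 4.1 4.6 3.4
  endloop
 endfacet
 facet normal 0.969 -0.123 0.215
  outer loop
   vertex 4.1 1.1 1.4
   vertex 4.1 4.6 3.4
   vertex 3.5 2.5 4.9
  endloop
 endfacet
 facet normal 0.905 -0.318 0.282
  outer loop
   vertex 4.1 1.1 1.4
   vertex 3.5 2.5 4.9
   vertex 3.3 0.6 3.4
  endloop
 endfacet
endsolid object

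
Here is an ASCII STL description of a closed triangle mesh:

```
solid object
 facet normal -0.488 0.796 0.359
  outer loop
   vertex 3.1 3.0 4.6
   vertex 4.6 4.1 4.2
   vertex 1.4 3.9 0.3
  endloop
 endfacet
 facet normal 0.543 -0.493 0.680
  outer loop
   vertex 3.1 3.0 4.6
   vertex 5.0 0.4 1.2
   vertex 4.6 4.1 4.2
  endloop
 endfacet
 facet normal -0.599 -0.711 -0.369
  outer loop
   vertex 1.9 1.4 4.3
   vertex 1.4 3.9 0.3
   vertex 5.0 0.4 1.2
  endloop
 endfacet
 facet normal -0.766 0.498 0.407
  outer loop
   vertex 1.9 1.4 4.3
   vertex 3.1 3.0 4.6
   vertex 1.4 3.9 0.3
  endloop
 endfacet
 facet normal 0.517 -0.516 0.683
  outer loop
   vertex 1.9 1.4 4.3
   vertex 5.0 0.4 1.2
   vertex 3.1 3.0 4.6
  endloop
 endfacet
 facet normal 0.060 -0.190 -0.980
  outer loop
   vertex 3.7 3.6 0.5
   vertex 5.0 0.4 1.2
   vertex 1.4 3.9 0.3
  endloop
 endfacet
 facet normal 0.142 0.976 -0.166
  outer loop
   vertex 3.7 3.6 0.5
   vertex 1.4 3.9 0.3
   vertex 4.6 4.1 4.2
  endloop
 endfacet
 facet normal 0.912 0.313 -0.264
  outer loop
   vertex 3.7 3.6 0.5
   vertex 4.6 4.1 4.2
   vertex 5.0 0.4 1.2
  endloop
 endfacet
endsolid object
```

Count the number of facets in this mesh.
8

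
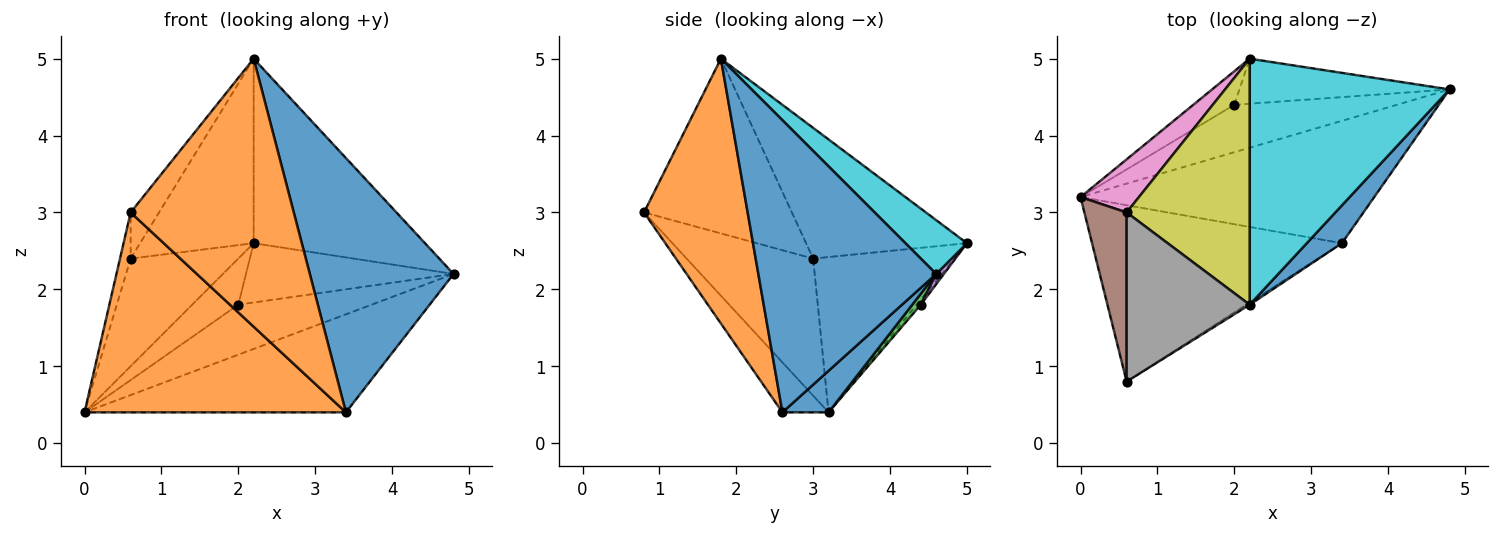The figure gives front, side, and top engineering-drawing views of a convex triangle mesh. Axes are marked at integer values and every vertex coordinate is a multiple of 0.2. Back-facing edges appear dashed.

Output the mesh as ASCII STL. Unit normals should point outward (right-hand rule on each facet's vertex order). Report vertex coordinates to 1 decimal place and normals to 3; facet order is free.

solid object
 facet normal 0.110 0.621 -0.776
  outer loop
   vertex 3.4 2.6 0.4
   vertex 0.0 3.2 0.4
   vertex 4.8 4.6 2.2
  endloop
 endfacet
 facet normal -0.131 -0.743 -0.656
  outer loop
   vertex 3.4 2.6 0.4
   vertex 0.6 0.8 3.0
   vertex 0.0 3.2 0.4
  endloop
 endfacet
 facet normal 0.046 0.725 -0.688
  outer loop
   vertex 2.0 4.4 1.8
   vertex 4.8 4.6 2.2
   vertex 0.0 3.2 0.4
  endloop
 endfacet
 facet normal -0.073 0.807 -0.587
  outer loop
   vertex 2.0 4.4 1.8
   vertex 0.0 3.2 0.4
   vertex 2.2 5.0 2.6
  endloop
 endfacet
 facet normal 0.029 0.796 -0.604
  outer loop
   vertex 2.0 4.4 1.8
   vertex 2.2 5.0 2.6
   vertex 4.8 4.6 2.2
  endloop
 endfacet
 facet normal -0.953 0.080 0.294
  outer loop
   vertex 0.6 3.0 2.4
   vertex 0.0 3.2 0.4
   vertex 0.6 0.8 3.0
  endloop
 endfacet
 facet normal -0.762 0.581 0.287
  outer loop
   vertex 0.6 3.0 2.4
   vertex 2.2 5.0 2.6
   vertex 0.0 3.2 0.4
  endloop
 endfacet
 facet normal -0.808 0.155 0.569
  outer loop
   vertex 2.2 1.8 5.0
   vertex 0.6 3.0 2.4
   vertex 0.6 0.8 3.0
  endloop
 endfacet
 facet normal -0.648 0.457 0.610
  outer loop
   vertex 2.2 1.8 5.0
   vertex 2.2 5.0 2.6
   vertex 0.6 3.0 2.4
  endloop
 endfacet
 facet normal 0.211 0.587 0.782
  outer loop
   vertex 2.2 1.8 5.0
   vertex 4.8 4.6 2.2
   vertex 2.2 5.0 2.6
  endloop
 endfacet
 facet normal 0.774 -0.626 0.093
  outer loop
   vertex 2.2 1.8 5.0
   vertex 3.4 2.6 0.4
   vertex 4.8 4.6 2.2
  endloop
 endfacet
 facet normal 0.536 -0.844 -0.007
  outer loop
   vertex 2.2 1.8 5.0
   vertex 0.6 0.8 3.0
   vertex 3.4 2.6 0.4
  endloop
 endfacet
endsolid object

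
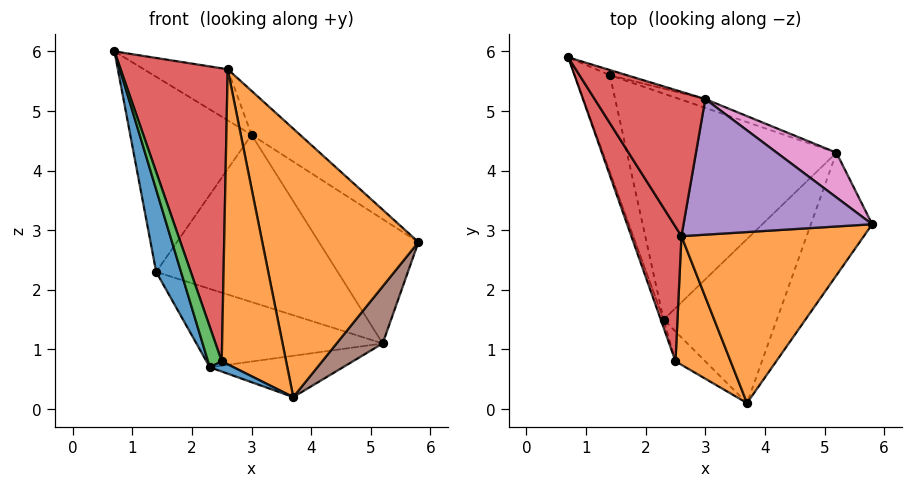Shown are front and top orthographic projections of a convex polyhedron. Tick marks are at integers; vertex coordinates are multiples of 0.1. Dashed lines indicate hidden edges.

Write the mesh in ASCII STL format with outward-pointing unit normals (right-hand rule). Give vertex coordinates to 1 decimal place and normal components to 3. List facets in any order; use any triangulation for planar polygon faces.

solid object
 facet normal -0.974 -0.147 -0.172
  outer loop
   vertex 1.4 5.6 2.3
   vertex 2.3 1.5 0.7
   vertex 0.7 5.9 6.0
  endloop
 endfacet
 facet normal 0.475 -0.742 0.473
  outer loop
   vertex 2.6 2.9 5.7
   vertex 3.7 0.1 0.2
   vertex 5.8 3.1 2.8
  endloop
 endfacet
 facet normal 0.277 0.961 -0.026
  outer loop
   vertex 3.0 5.2 4.6
   vertex 1.4 5.6 2.3
   vertex 0.7 5.9 6.0
  endloop
 endfacet
 facet normal 0.560 0.276 0.781
  outer loop
   vertex 3.0 5.2 4.6
   vertex 0.7 5.9 6.0
   vertex 2.6 2.9 5.7
  endloop
 endfacet
 facet normal 0.644 0.236 0.727
  outer loop
   vertex 3.0 5.2 4.6
   vertex 2.6 2.9 5.7
   vertex 5.8 3.1 2.8
  endloop
 endfacet
 facet normal 0.865 -0.212 -0.455
  outer loop
   vertex 5.2 4.3 1.1
   vertex 5.8 3.1 2.8
   vertex 3.7 0.1 0.2
  endloop
 endfacet
 facet normal 0.678 0.691 0.249
  outer loop
   vertex 5.2 4.3 1.1
   vertex 3.0 5.2 4.6
   vertex 5.8 3.1 2.8
  endloop
 endfacet
 facet normal 0.309 0.950 -0.050
  outer loop
   vertex 5.2 4.3 1.1
   vertex 1.4 5.6 2.3
   vertex 3.0 5.2 4.6
  endloop
 endfacet
 facet normal -0.102 0.243 -0.965
  outer loop
   vertex 5.2 4.3 1.1
   vertex 3.7 0.1 0.2
   vertex 2.3 1.5 0.7
  endloop
 endfacet
 facet normal -0.183 0.322 -0.929
  outer loop
   vertex 5.2 4.3 1.1
   vertex 2.3 1.5 0.7
   vertex 1.4 5.6 2.3
  endloop
 endfacet
 facet normal -0.552 -0.270 -0.789
  outer loop
   vertex 2.5 0.8 0.8
   vertex 2.3 1.5 0.7
   vertex 3.7 0.1 0.2
  endloop
 endfacet
 facet normal -0.318 -0.869 0.379
  outer loop
   vertex 2.5 0.8 0.8
   vertex 3.7 0.1 0.2
   vertex 2.6 2.9 5.7
  endloop
 endfacet
 facet normal -0.958 -0.282 -0.055
  outer loop
   vertex 2.5 0.8 0.8
   vertex 0.7 5.9 6.0
   vertex 2.3 1.5 0.7
  endloop
 endfacet
 facet normal -0.807 -0.536 0.246
  outer loop
   vertex 2.5 0.8 0.8
   vertex 2.6 2.9 5.7
   vertex 0.7 5.9 6.0
  endloop
 endfacet
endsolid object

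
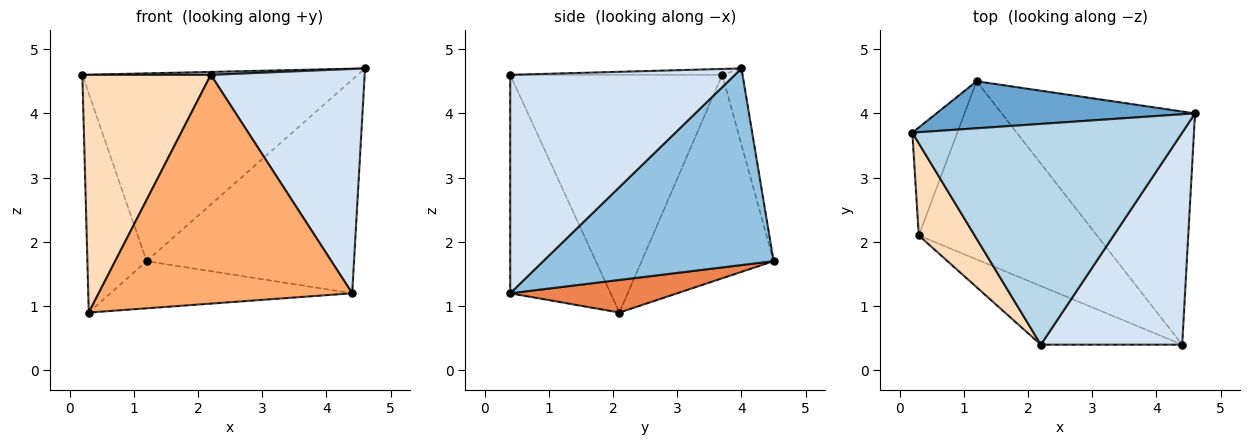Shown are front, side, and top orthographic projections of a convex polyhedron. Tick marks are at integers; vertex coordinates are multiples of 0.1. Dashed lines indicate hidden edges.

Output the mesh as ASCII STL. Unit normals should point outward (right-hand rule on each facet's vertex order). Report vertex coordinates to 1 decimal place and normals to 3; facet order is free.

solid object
 facet normal -0.071 0.968 0.242
  outer loop
   vertex 1.2 4.5 1.7
   vertex 0.2 3.7 4.6
   vertex 4.6 4.0 4.7
  endloop
 endfacet
 facet normal 0.600 0.540 -0.590
  outer loop
   vertex 1.2 4.5 1.7
   vertex 4.6 4.0 4.7
   vertex 4.4 0.4 1.2
  endloop
 endfacet
 facet normal -0.022 -0.013 1.000
  outer loop
   vertex 2.2 0.4 4.6
   vertex 4.6 4.0 4.7
   vertex 0.2 3.7 4.6
  endloop
 endfacet
 facet normal 0.728 -0.498 0.471
  outer loop
   vertex 2.2 0.4 4.6
   vertex 4.4 0.4 1.2
   vertex 4.6 4.0 4.7
  endloop
 endfacet
 facet normal 0.174 0.252 -0.952
  outer loop
   vertex 0.3 2.1 0.9
   vertex 1.2 4.5 1.7
   vertex 4.4 0.4 1.2
  endloop
 endfacet
 facet normal -0.358 -0.904 -0.232
  outer loop
   vertex 0.3 2.1 0.9
   vertex 4.4 0.4 1.2
   vertex 2.2 0.4 4.6
  endloop
 endfacet
 facet normal -0.894 0.401 -0.198
  outer loop
   vertex 0.3 2.1 0.9
   vertex 0.2 3.7 4.6
   vertex 1.2 4.5 1.7
  endloop
 endfacet
 facet normal -0.838 -0.508 0.197
  outer loop
   vertex 0.3 2.1 0.9
   vertex 2.2 0.4 4.6
   vertex 0.2 3.7 4.6
  endloop
 endfacet
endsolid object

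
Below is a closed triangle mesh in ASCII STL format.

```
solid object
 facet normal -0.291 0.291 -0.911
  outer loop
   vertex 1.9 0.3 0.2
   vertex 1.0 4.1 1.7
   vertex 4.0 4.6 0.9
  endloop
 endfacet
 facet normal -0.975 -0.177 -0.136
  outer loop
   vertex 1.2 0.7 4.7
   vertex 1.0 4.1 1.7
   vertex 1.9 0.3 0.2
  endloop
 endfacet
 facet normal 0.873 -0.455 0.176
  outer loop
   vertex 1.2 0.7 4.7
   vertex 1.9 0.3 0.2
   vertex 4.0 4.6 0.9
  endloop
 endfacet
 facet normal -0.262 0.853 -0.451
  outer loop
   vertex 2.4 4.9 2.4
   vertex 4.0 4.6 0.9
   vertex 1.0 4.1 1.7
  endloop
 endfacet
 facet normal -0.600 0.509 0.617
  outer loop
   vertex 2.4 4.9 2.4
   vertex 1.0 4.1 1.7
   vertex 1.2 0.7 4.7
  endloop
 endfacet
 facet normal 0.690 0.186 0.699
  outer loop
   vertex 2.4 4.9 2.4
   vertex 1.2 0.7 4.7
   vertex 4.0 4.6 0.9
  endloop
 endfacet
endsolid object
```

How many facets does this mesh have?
6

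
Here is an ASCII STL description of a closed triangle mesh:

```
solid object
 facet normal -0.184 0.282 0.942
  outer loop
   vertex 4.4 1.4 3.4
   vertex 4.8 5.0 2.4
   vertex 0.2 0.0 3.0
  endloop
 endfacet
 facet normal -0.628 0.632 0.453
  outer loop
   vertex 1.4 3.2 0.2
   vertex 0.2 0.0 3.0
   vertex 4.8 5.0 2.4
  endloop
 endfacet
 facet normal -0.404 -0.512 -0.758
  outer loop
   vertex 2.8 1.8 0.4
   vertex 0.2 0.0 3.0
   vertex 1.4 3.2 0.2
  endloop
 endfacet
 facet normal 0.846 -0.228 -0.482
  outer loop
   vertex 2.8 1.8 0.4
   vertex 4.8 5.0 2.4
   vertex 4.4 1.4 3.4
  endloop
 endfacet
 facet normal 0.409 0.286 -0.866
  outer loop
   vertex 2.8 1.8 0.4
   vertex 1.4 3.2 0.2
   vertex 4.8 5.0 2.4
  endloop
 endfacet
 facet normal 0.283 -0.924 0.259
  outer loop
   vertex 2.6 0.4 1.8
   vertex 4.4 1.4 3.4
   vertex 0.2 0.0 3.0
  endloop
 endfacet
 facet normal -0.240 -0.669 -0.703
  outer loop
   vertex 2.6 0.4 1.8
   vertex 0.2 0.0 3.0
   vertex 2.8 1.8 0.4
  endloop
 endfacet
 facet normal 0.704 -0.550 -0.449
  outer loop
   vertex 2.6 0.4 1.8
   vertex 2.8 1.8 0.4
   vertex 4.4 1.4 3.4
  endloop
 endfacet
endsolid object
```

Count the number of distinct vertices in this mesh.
6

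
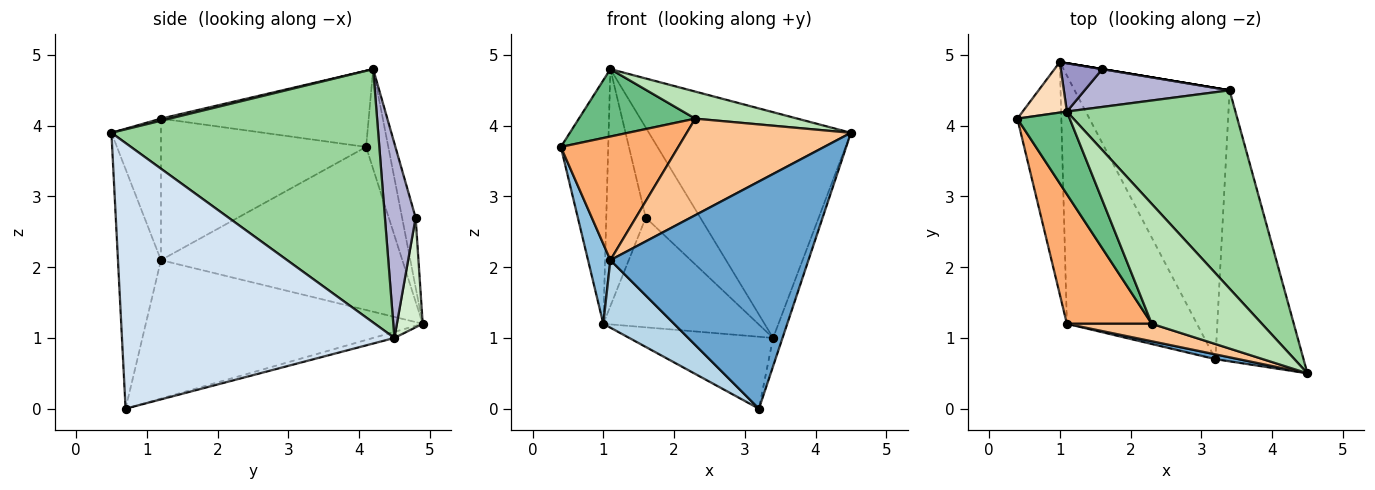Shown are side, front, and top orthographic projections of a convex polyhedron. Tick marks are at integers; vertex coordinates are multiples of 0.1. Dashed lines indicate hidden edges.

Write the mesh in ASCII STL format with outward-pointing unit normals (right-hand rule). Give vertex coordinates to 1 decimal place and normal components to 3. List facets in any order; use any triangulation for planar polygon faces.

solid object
 facet normal -0.212 -0.977 0.021
  outer loop
   vertex 1.1 1.2 2.1
   vertex 3.2 0.7 0.0
   vertex 4.5 0.5 3.9
  endloop
 endfacet
 facet normal -0.962 -0.089 -0.259
  outer loop
   vertex 1.1 1.2 2.1
   vertex 0.4 4.1 3.7
   vertex 1.0 4.9 1.2
  endloop
 endfacet
 facet normal -0.717 -0.183 -0.673
  outer loop
   vertex 1.1 1.2 2.1
   vertex 1.0 4.9 1.2
   vertex 3.2 0.7 0.0
  endloop
 endfacet
 facet normal 0.949 0.033 -0.315
  outer loop
   vertex 3.4 4.5 1.0
   vertex 4.5 0.5 3.9
   vertex 3.2 0.7 0.0
  endloop
 endfacet
 facet normal -0.038 0.256 -0.966
  outer loop
   vertex 3.4 4.5 1.0
   vertex 3.2 0.7 0.0
   vertex 1.0 4.9 1.2
  endloop
 endfacet
 facet normal -0.770 -0.441 0.462
  outer loop
   vertex 2.3 1.2 4.1
   vertex 0.4 4.1 3.7
   vertex 1.1 1.2 2.1
  endloop
 endfacet
 facet normal -0.285 -0.943 0.171
  outer loop
   vertex 2.3 1.2 4.1
   vertex 1.1 1.2 2.1
   vertex 4.5 0.5 3.9
  endloop
 endfacet
 facet normal -0.417 0.890 0.185
  outer loop
   vertex 1.1 4.2 4.8
   vertex 1.0 4.9 1.2
   vertex 0.4 4.1 3.7
  endloop
 endfacet
 facet normal -0.748 -0.419 0.514
  outer loop
   vertex 1.1 4.2 4.8
   vertex 0.4 4.1 3.7
   vertex 2.3 1.2 4.1
  endloop
 endfacet
 facet normal 0.704 0.533 0.468
  outer loop
   vertex 1.1 4.2 4.8
   vertex 4.5 0.5 3.9
   vertex 3.4 4.5 1.0
  endloop
 endfacet
 facet normal 0.019 -0.220 0.975
  outer loop
   vertex 1.1 4.2 4.8
   vertex 2.3 1.2 4.1
   vertex 4.5 0.5 3.9
  endloop
 endfacet
 facet normal 0.164 0.986 0.000
  outer loop
   vertex 1.6 4.8 2.7
   vertex 3.4 4.5 1.0
   vertex 1.0 4.9 1.2
  endloop
 endfacet
 facet normal -0.319 0.929 0.189
  outer loop
   vertex 1.6 4.8 2.7
   vertex 1.0 4.9 1.2
   vertex 1.1 4.2 4.8
  endloop
 endfacet
 facet normal 0.461 0.818 0.344
  outer loop
   vertex 1.6 4.8 2.7
   vertex 1.1 4.2 4.8
   vertex 3.4 4.5 1.0
  endloop
 endfacet
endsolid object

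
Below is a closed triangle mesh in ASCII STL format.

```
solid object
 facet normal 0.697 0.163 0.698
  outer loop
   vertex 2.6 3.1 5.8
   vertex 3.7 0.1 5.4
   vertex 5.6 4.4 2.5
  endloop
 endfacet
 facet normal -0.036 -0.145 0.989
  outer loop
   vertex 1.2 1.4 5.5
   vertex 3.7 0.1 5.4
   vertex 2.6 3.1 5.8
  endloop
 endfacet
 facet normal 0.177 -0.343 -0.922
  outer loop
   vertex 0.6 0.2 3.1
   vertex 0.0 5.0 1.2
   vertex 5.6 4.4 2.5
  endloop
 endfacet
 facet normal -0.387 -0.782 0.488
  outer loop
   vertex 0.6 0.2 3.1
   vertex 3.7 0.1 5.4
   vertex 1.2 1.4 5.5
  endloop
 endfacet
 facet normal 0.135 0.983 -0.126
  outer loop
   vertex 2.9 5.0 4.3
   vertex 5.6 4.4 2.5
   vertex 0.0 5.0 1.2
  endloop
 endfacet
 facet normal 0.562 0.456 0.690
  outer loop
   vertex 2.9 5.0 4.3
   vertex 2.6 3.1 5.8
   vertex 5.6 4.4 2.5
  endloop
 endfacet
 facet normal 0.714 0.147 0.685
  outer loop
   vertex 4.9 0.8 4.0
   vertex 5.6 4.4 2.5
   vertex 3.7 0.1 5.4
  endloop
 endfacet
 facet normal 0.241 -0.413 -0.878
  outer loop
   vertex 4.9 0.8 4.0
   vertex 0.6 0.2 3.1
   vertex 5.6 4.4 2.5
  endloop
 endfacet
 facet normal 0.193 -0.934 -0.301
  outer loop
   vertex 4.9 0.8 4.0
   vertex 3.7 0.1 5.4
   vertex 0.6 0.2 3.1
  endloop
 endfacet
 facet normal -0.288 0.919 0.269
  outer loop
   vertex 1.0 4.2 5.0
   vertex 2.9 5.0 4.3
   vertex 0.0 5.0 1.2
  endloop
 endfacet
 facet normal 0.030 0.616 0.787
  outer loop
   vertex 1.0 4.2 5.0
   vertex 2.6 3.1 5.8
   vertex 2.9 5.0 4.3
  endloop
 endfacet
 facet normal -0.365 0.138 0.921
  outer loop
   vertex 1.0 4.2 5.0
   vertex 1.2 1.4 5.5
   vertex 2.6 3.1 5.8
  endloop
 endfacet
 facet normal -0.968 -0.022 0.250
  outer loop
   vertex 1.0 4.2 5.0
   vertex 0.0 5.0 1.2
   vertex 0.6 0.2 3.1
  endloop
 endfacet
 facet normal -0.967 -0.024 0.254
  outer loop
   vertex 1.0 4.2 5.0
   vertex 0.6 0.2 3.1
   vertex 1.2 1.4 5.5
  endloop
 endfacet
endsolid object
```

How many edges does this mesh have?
21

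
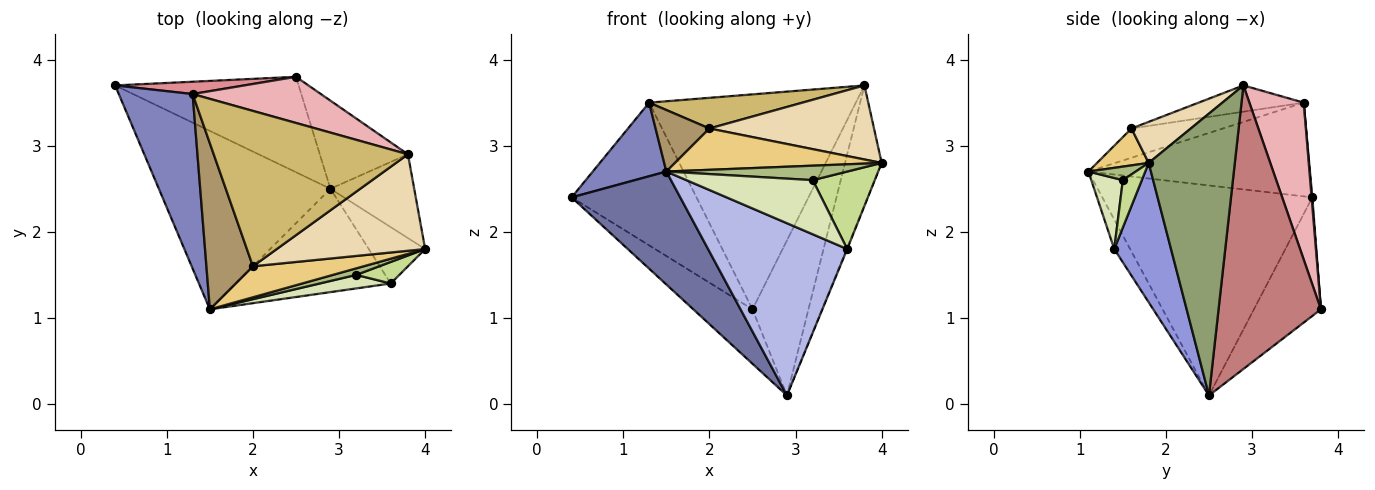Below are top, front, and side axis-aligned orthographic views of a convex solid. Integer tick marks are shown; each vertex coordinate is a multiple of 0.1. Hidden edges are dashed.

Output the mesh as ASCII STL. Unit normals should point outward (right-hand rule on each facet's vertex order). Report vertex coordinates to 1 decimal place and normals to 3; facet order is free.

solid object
 facet normal -0.719 -0.372 -0.587
  outer loop
   vertex 2.9 2.5 0.1
   vertex 1.5 1.1 2.7
   vertex 0.4 3.7 2.4
  endloop
 endfacet
 facet normal -0.760 -0.252 0.599
  outer loop
   vertex 1.3 3.6 3.5
   vertex 0.4 3.7 2.4
   vertex 1.5 1.1 2.7
  endloop
 endfacet
 facet normal 0.927 0.010 -0.375
  outer loop
   vertex 3.6 1.4 1.8
   vertex 2.9 2.5 0.1
   vertex 4.0 1.8 2.8
  endloop
 endfacet
 facet normal -0.098 -0.853 -0.512
  outer loop
   vertex 3.6 1.4 1.8
   vertex 1.5 1.1 2.7
   vertex 2.9 2.5 0.1
  endloop
 endfacet
 facet normal 0.888 0.377 -0.264
  outer loop
   vertex 3.8 2.9 3.7
   vertex 4.0 1.8 2.8
   vertex 2.9 2.5 0.1
  endloop
 endfacet
 facet normal 0.232 -0.886 0.401
  outer loop
   vertex 3.2 1.5 2.6
   vertex 4.0 1.8 2.8
   vertex 1.5 1.1 2.7
  endloop
 endfacet
 facet normal 0.282 -0.924 0.257
  outer loop
   vertex 3.2 1.5 2.6
   vertex 3.6 1.4 1.8
   vertex 4.0 1.8 2.8
  endloop
 endfacet
 facet normal 0.236 -0.943 0.236
  outer loop
   vertex 3.2 1.5 2.6
   vertex 1.5 1.1 2.7
   vertex 3.6 1.4 1.8
  endloop
 endfacet
 facet normal -0.508 -0.299 0.808
  outer loop
   vertex 2.0 1.6 3.2
   vertex 1.3 3.6 3.5
   vertex 1.5 1.1 2.7
  endloop
 endfacet
 facet normal -0.132 -0.192 0.973
  outer loop
   vertex 2.0 1.6 3.2
   vertex 3.8 2.9 3.7
   vertex 1.3 3.6 3.5
  endloop
 endfacet
 facet normal 0.196 -0.784 0.588
  outer loop
   vertex 2.0 1.6 3.2
   vertex 1.5 1.1 2.7
   vertex 4.0 1.8 2.8
  endloop
 endfacet
 facet normal 0.214 -0.595 0.775
  outer loop
   vertex 2.0 1.6 3.2
   vertex 4.0 1.8 2.8
   vertex 3.8 2.9 3.7
  endloop
 endfacet
 facet normal -0.489 0.432 -0.757
  outer loop
   vertex 2.5 3.8 1.1
   vertex 2.9 2.5 0.1
   vertex 0.4 3.7 2.4
  endloop
 endfacet
 facet normal 0.847 0.463 -0.263
  outer loop
   vertex 2.5 3.8 1.1
   vertex 3.8 2.9 3.7
   vertex 2.9 2.5 0.1
  endloop
 endfacet
 facet normal 0.006 0.996 0.086
  outer loop
   vertex 2.5 3.8 1.1
   vertex 0.4 3.7 2.4
   vertex 1.3 3.6 3.5
  endloop
 endfacet
 facet normal 0.249 0.947 0.203
  outer loop
   vertex 2.5 3.8 1.1
   vertex 1.3 3.6 3.5
   vertex 3.8 2.9 3.7
  endloop
 endfacet
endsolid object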